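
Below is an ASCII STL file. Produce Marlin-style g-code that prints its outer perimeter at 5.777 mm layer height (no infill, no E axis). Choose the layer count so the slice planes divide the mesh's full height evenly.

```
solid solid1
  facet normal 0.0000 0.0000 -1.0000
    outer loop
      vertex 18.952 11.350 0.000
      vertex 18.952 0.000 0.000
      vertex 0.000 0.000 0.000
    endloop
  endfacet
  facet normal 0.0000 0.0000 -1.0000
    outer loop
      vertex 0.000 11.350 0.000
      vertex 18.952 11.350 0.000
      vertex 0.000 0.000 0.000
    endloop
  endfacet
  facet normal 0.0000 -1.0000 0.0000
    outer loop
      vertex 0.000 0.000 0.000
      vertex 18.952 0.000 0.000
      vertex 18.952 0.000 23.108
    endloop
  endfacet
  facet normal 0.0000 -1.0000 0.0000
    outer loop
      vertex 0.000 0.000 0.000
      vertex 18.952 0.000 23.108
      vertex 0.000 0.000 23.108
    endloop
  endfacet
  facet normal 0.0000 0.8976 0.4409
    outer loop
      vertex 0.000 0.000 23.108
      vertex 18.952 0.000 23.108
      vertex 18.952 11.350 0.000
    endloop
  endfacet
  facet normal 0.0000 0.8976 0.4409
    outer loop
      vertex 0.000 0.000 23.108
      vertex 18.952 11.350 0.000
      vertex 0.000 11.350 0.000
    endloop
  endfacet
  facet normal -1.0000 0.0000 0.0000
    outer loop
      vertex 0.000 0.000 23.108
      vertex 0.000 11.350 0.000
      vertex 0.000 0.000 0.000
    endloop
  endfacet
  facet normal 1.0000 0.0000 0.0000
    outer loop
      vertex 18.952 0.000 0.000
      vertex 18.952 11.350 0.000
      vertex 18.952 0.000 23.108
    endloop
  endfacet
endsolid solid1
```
; perimeter-only toolpath
G21 ; units = mm
G90 ; absolute positioning
G28 ; home
; layer 1
G0 Z5.777
G0 X0.000 Y0.000
G1 X18.952 Y0.000
G1 X18.952 Y8.512
G1 X0.000 Y8.512
G1 X0.000 Y0.000
; layer 2
G0 Z11.554
G0 X0.000 Y0.000
G1 X18.952 Y0.000
G1 X18.952 Y5.675
G1 X0.000 Y5.675
G1 X0.000 Y0.000
; layer 3
G0 Z17.331
G0 X0.000 Y0.000
G1 X18.952 Y0.000
G1 X18.952 Y2.837
G1 X0.000 Y2.837
G1 X0.000 Y0.000
M2 ; end

The solid is a wedge (ramp): 19 × 11.3 mm base, rising to 23.1 mm along the y=0 edge and sloping linearly to z=0 at y=11.3. Slicing at Δz = 5.777 mm — 4 equal slices spanning the solid's height, so layer i sits at z = i·h/4 — gives 3 non-empty perimeters. Each is a 4-segment closed polygon; G0 lifts to the layer z and rapids to the start vertex, then G1 traces the edges. The cross-section shrinks linearly with z (the slice at the apex is degenerate and omitted).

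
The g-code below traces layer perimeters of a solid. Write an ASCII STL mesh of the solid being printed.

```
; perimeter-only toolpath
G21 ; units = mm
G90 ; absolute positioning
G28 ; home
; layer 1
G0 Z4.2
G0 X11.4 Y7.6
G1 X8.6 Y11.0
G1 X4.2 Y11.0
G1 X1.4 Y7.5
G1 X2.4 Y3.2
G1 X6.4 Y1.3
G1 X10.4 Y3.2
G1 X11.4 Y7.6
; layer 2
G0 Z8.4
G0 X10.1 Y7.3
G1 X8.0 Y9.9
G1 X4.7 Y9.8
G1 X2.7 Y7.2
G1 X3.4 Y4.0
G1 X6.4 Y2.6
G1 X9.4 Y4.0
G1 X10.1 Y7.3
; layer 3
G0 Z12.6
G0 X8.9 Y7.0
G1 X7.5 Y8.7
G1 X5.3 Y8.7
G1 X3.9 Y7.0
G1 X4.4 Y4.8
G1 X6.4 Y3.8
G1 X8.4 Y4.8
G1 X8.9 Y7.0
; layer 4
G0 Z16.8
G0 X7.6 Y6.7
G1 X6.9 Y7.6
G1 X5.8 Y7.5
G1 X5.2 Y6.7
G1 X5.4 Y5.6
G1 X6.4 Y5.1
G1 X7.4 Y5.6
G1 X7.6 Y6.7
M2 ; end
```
solid part
  facet normal 0.0000 0.0000 -1.0000
    outer loop
      vertex 3.6 12.1 0.0
      vertex 9.1 12.2 0.0
      vertex 12.6 7.9 0.0
    endloop
  endfacet
  facet normal 0.0000 0.0000 -1.0000
    outer loop
      vertex 0.2 7.8 0.0
      vertex 3.6 12.1 0.0
      vertex 12.6 7.9 0.0
    endloop
  endfacet
  facet normal 0.0000 0.0000 -1.0000
    outer loop
      vertex 1.4 2.4 0.0
      vertex 0.2 7.8 0.0
      vertex 12.6 7.9 0.0
    endloop
  endfacet
  facet normal 0.0000 0.0000 -1.0000
    outer loop
      vertex 6.4 0.0 0.0
      vertex 1.4 2.4 0.0
      vertex 12.6 7.9 0.0
    endloop
  endfacet
  facet normal 0.0000 0.0000 -1.0000
    outer loop
      vertex 11.4 2.4 0.0
      vertex 6.4 0.0 0.0
      vertex 12.6 7.9 0.0
    endloop
  endfacet
  facet normal 0.7480 0.6088 0.2643
    outer loop
      vertex 12.6 7.9 0.0
      vertex 9.1 12.2 0.0
      vertex 6.4 6.4 21.0
    endloop
  endfacet
  facet normal -0.0175 0.9643 0.2641
    outer loop
      vertex 9.1 12.2 0.0
      vertex 3.6 12.1 0.0
      vertex 6.4 6.4 21.0
    endloop
  endfacet
  facet normal -0.7567 0.5983 0.2633
    outer loop
      vertex 3.6 12.1 0.0
      vertex 0.2 7.8 0.0
      vertex 6.4 6.4 21.0
    endloop
  endfacet
  facet normal -0.9415 -0.2092 0.2640
    outer loop
      vertex 0.2 7.8 0.0
      vertex 1.4 2.4 0.0
      vertex 6.4 6.4 21.0
    endloop
  endfacet
  facet normal -0.4173 -0.8693 0.2649
    outer loop
      vertex 1.4 2.4 0.0
      vertex 6.4 0.0 0.0
      vertex 6.4 6.4 21.0
    endloop
  endfacet
  facet normal 0.4173 -0.8693 0.2649
    outer loop
      vertex 6.4 0.0 0.0
      vertex 11.4 2.4 0.0
      vertex 6.4 6.4 21.0
    endloop
  endfacet
  facet normal 0.9425 -0.2056 0.2636
    outer loop
      vertex 11.4 2.4 0.0
      vertex 12.6 7.9 0.0
      vertex 6.4 6.4 21.0
    endloop
  endfacet
endsolid part

The G0 Z moves step by Δz≈4.2 mm. The G1 loops shrink linearly with z, so the solid tapers from its base footprint up to z≈21. Closing with a flat bottom cap and the tapered top and triangulating gives 12 facets — a regular 7-sided pyramid, base circumscribed radius ≈ 6.4 mm, apex at z ≈ 21 mm.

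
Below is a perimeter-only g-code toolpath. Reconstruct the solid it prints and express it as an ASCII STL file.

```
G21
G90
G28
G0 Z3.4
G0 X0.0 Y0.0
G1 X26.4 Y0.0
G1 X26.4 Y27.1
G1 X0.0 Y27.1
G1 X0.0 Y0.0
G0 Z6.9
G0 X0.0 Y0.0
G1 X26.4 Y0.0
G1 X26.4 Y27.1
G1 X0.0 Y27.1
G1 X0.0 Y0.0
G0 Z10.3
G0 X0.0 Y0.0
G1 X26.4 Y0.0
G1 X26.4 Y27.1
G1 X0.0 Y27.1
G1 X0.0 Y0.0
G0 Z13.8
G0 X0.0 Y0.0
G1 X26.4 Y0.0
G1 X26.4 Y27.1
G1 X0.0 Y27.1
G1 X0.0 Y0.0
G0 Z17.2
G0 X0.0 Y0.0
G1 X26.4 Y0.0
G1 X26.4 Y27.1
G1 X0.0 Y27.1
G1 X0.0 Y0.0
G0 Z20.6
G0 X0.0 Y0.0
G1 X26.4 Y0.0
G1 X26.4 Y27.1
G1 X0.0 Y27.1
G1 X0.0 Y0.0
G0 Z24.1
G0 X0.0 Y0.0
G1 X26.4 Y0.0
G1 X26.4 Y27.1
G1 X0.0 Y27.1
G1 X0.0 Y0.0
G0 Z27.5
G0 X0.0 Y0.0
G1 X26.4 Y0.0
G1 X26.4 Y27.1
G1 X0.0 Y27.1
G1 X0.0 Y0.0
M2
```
solid part
  facet normal 0.0000 0.0000 -1.0000
    outer loop
      vertex 26.4 27.1 0.0
      vertex 26.4 0.0 0.0
      vertex 0.0 0.0 0.0
    endloop
  endfacet
  facet normal 0.0000 0.0000 -1.0000
    outer loop
      vertex 0.0 27.1 0.0
      vertex 26.4 27.1 0.0
      vertex 0.0 0.0 0.0
    endloop
  endfacet
  facet normal 0.0000 0.0000 1.0000
    outer loop
      vertex 0.0 0.0 27.5
      vertex 26.4 0.0 27.5
      vertex 26.4 27.1 27.5
    endloop
  endfacet
  facet normal 0.0000 0.0000 1.0000
    outer loop
      vertex 0.0 0.0 27.5
      vertex 26.4 27.1 27.5
      vertex 0.0 27.1 27.5
    endloop
  endfacet
  facet normal 0.0000 -1.0000 0.0000
    outer loop
      vertex 0.0 0.0 0.0
      vertex 26.4 0.0 0.0
      vertex 26.4 0.0 27.5
    endloop
  endfacet
  facet normal 0.0000 -1.0000 0.0000
    outer loop
      vertex 0.0 0.0 0.0
      vertex 26.4 0.0 27.5
      vertex 0.0 0.0 27.5
    endloop
  endfacet
  facet normal 0.0000 1.0000 0.0000
    outer loop
      vertex 26.4 27.1 27.5
      vertex 26.4 27.1 0.0
      vertex 0.0 27.1 0.0
    endloop
  endfacet
  facet normal 0.0000 1.0000 0.0000
    outer loop
      vertex 0.0 27.1 27.5
      vertex 26.4 27.1 27.5
      vertex 0.0 27.1 0.0
    endloop
  endfacet
  facet normal -1.0000 0.0000 0.0000
    outer loop
      vertex 0.0 27.1 27.5
      vertex 0.0 27.1 0.0
      vertex 0.0 0.0 0.0
    endloop
  endfacet
  facet normal -1.0000 0.0000 0.0000
    outer loop
      vertex 0.0 0.0 27.5
      vertex 0.0 27.1 27.5
      vertex 0.0 0.0 0.0
    endloop
  endfacet
  facet normal 1.0000 0.0000 0.0000
    outer loop
      vertex 26.4 0.0 0.0
      vertex 26.4 27.1 0.0
      vertex 26.4 27.1 27.5
    endloop
  endfacet
  facet normal 1.0000 0.0000 0.0000
    outer loop
      vertex 26.4 0.0 0.0
      vertex 26.4 27.1 27.5
      vertex 26.4 0.0 27.5
    endloop
  endfacet
endsolid part

The G0 Z moves step by Δz≈3.4 mm. Every layer's G1 loop is the same polygon, so the solid is a straight extrusion of it from z=0 to z≈27.5. Closing with flat bottom and top caps and triangulating gives 12 facets — a rectangular box, roughly 26.4 × 27.1 mm footprint and 27.5 mm tall.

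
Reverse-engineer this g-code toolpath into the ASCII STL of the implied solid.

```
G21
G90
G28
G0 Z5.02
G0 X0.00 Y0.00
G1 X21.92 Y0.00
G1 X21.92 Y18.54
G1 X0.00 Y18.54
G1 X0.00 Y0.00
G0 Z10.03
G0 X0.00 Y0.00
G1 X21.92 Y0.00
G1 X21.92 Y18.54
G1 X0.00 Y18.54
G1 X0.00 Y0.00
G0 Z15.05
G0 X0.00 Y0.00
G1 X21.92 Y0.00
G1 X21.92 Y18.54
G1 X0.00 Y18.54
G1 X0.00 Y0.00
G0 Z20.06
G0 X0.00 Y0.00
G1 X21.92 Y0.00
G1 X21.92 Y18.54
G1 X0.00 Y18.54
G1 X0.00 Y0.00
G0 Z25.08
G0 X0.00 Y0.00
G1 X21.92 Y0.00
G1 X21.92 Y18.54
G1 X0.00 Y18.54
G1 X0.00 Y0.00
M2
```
solid part
  facet normal 0.0000 0.0000 -1.0000
    outer loop
      vertex 21.92 18.54 0.00
      vertex 21.92 0.00 0.00
      vertex 0.00 0.00 0.00
    endloop
  endfacet
  facet normal 0.0000 0.0000 -1.0000
    outer loop
      vertex 0.00 18.54 0.00
      vertex 21.92 18.54 0.00
      vertex 0.00 0.00 0.00
    endloop
  endfacet
  facet normal 0.0000 0.0000 1.0000
    outer loop
      vertex 0.00 0.00 25.08
      vertex 21.92 0.00 25.08
      vertex 21.92 18.54 25.08
    endloop
  endfacet
  facet normal 0.0000 0.0000 1.0000
    outer loop
      vertex 0.00 0.00 25.08
      vertex 21.92 18.54 25.08
      vertex 0.00 18.54 25.08
    endloop
  endfacet
  facet normal 0.0000 -1.0000 0.0000
    outer loop
      vertex 0.00 0.00 0.00
      vertex 21.92 0.00 0.00
      vertex 21.92 0.00 25.08
    endloop
  endfacet
  facet normal 0.0000 -1.0000 0.0000
    outer loop
      vertex 0.00 0.00 0.00
      vertex 21.92 0.00 25.08
      vertex 0.00 0.00 25.08
    endloop
  endfacet
  facet normal 0.0000 1.0000 0.0000
    outer loop
      vertex 21.92 18.54 25.08
      vertex 21.92 18.54 0.00
      vertex 0.00 18.54 0.00
    endloop
  endfacet
  facet normal 0.0000 1.0000 0.0000
    outer loop
      vertex 0.00 18.54 25.08
      vertex 21.92 18.54 25.08
      vertex 0.00 18.54 0.00
    endloop
  endfacet
  facet normal -1.0000 0.0000 0.0000
    outer loop
      vertex 0.00 18.54 25.08
      vertex 0.00 18.54 0.00
      vertex 0.00 0.00 0.00
    endloop
  endfacet
  facet normal -1.0000 0.0000 0.0000
    outer loop
      vertex 0.00 0.00 25.08
      vertex 0.00 18.54 25.08
      vertex 0.00 0.00 0.00
    endloop
  endfacet
  facet normal 1.0000 0.0000 0.0000
    outer loop
      vertex 21.92 0.00 0.00
      vertex 21.92 18.54 0.00
      vertex 21.92 18.54 25.08
    endloop
  endfacet
  facet normal 1.0000 0.0000 0.0000
    outer loop
      vertex 21.92 0.00 0.00
      vertex 21.92 18.54 25.08
      vertex 21.92 0.00 25.08
    endloop
  endfacet
endsolid part

The G0 Z moves step by Δz≈5.02 mm. Every layer's G1 loop is the same polygon, so the solid is a straight extrusion of it from z=0 to z≈25.1. Closing with flat bottom and top caps and triangulating gives 12 facets — a rectangular box, roughly 21.9 × 18.5 mm footprint and 25.1 mm tall.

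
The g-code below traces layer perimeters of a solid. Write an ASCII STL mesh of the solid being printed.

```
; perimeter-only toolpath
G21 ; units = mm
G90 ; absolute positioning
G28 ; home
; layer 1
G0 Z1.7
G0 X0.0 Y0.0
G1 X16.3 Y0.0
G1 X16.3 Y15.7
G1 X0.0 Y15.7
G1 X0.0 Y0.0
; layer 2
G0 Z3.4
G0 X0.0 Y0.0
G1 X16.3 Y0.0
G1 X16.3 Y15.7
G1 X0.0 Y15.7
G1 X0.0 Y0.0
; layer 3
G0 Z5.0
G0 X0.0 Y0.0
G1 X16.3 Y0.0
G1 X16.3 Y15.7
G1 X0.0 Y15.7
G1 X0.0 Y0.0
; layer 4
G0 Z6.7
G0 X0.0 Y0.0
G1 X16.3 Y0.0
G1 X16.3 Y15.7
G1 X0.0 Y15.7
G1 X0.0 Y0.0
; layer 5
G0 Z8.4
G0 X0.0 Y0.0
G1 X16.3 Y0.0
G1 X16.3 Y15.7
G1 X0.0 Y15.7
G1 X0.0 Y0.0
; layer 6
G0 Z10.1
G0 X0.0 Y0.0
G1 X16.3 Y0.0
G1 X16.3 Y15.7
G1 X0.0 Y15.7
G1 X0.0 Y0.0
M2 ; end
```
solid part
  facet normal 0.0000 0.0000 -1.0000
    outer loop
      vertex 16.3 15.7 0.0
      vertex 16.3 0.0 0.0
      vertex 0.0 0.0 0.0
    endloop
  endfacet
  facet normal 0.0000 0.0000 -1.0000
    outer loop
      vertex 0.0 15.7 0.0
      vertex 16.3 15.7 0.0
      vertex 0.0 0.0 0.0
    endloop
  endfacet
  facet normal 0.0000 0.0000 1.0000
    outer loop
      vertex 0.0 0.0 10.1
      vertex 16.3 0.0 10.1
      vertex 16.3 15.7 10.1
    endloop
  endfacet
  facet normal 0.0000 0.0000 1.0000
    outer loop
      vertex 0.0 0.0 10.1
      vertex 16.3 15.7 10.1
      vertex 0.0 15.7 10.1
    endloop
  endfacet
  facet normal 0.0000 -1.0000 0.0000
    outer loop
      vertex 0.0 0.0 0.0
      vertex 16.3 0.0 0.0
      vertex 16.3 0.0 10.1
    endloop
  endfacet
  facet normal 0.0000 -1.0000 0.0000
    outer loop
      vertex 0.0 0.0 0.0
      vertex 16.3 0.0 10.1
      vertex 0.0 0.0 10.1
    endloop
  endfacet
  facet normal 0.0000 1.0000 0.0000
    outer loop
      vertex 16.3 15.7 10.1
      vertex 16.3 15.7 0.0
      vertex 0.0 15.7 0.0
    endloop
  endfacet
  facet normal 0.0000 1.0000 0.0000
    outer loop
      vertex 0.0 15.7 10.1
      vertex 16.3 15.7 10.1
      vertex 0.0 15.7 0.0
    endloop
  endfacet
  facet normal -1.0000 0.0000 0.0000
    outer loop
      vertex 0.0 15.7 10.1
      vertex 0.0 15.7 0.0
      vertex 0.0 0.0 0.0
    endloop
  endfacet
  facet normal -1.0000 0.0000 0.0000
    outer loop
      vertex 0.0 0.0 10.1
      vertex 0.0 15.7 10.1
      vertex 0.0 0.0 0.0
    endloop
  endfacet
  facet normal 1.0000 0.0000 0.0000
    outer loop
      vertex 16.3 0.0 0.0
      vertex 16.3 15.7 0.0
      vertex 16.3 15.7 10.1
    endloop
  endfacet
  facet normal 1.0000 0.0000 0.0000
    outer loop
      vertex 16.3 0.0 0.0
      vertex 16.3 15.7 10.1
      vertex 16.3 0.0 10.1
    endloop
  endfacet
endsolid part

The G0 Z moves step by Δz≈1.7 mm. Every layer's G1 loop is the same polygon, so the solid is a straight extrusion of it from z=0 to z≈10.1. Closing with flat bottom and top caps and triangulating gives 12 facets — a rectangular box, roughly 16.3 × 15.7 mm footprint and 10.1 mm tall.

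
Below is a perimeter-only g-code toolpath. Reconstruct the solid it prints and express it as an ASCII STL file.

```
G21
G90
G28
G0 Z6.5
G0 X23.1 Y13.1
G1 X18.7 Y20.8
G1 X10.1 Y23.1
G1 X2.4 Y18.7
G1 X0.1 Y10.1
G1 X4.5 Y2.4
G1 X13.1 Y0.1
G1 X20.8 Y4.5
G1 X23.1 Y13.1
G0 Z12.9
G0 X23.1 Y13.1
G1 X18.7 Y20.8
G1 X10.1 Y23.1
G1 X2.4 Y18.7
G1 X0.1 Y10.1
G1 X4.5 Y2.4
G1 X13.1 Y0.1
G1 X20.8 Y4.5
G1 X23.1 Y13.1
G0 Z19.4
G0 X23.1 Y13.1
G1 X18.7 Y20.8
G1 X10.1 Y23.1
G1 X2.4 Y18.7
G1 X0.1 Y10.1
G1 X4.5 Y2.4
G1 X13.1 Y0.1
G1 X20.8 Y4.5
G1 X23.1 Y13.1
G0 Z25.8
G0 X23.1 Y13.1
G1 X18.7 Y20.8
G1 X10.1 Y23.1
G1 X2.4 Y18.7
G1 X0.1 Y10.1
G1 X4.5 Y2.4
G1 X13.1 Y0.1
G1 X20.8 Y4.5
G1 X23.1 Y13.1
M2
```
solid part
  facet normal 0.0000 0.0000 -1.0000
    outer loop
      vertex 10.1 23.1 0.0
      vertex 18.7 20.8 0.0
      vertex 23.1 13.1 0.0
    endloop
  endfacet
  facet normal 0.0000 0.0000 -1.0000
    outer loop
      vertex 2.4 18.7 0.0
      vertex 10.1 23.1 0.0
      vertex 23.1 13.1 0.0
    endloop
  endfacet
  facet normal 0.0000 0.0000 -1.0000
    outer loop
      vertex 0.1 10.1 0.0
      vertex 2.4 18.7 0.0
      vertex 23.1 13.1 0.0
    endloop
  endfacet
  facet normal 0.0000 0.0000 -1.0000
    outer loop
      vertex 4.5 2.4 0.0
      vertex 0.1 10.1 0.0
      vertex 23.1 13.1 0.0
    endloop
  endfacet
  facet normal 0.0000 0.0000 -1.0000
    outer loop
      vertex 13.1 0.1 0.0
      vertex 4.5 2.4 0.0
      vertex 23.1 13.1 0.0
    endloop
  endfacet
  facet normal 0.0000 0.0000 -1.0000
    outer loop
      vertex 20.8 4.5 0.0
      vertex 13.1 0.1 0.0
      vertex 23.1 13.1 0.0
    endloop
  endfacet
  facet normal 0.0000 0.0000 1.0000
    outer loop
      vertex 23.1 13.1 25.8
      vertex 18.7 20.8 25.8
      vertex 10.1 23.1 25.8
    endloop
  endfacet
  facet normal 0.0000 0.0000 1.0000
    outer loop
      vertex 23.1 13.1 25.8
      vertex 10.1 23.1 25.8
      vertex 2.4 18.7 25.8
    endloop
  endfacet
  facet normal 0.0000 0.0000 1.0000
    outer loop
      vertex 23.1 13.1 25.8
      vertex 2.4 18.7 25.8
      vertex 0.1 10.1 25.8
    endloop
  endfacet
  facet normal 0.0000 0.0000 1.0000
    outer loop
      vertex 23.1 13.1 25.8
      vertex 0.1 10.1 25.8
      vertex 4.5 2.4 25.8
    endloop
  endfacet
  facet normal 0.0000 0.0000 1.0000
    outer loop
      vertex 23.1 13.1 25.8
      vertex 4.5 2.4 25.8
      vertex 13.1 0.1 25.8
    endloop
  endfacet
  facet normal 0.0000 0.0000 1.0000
    outer loop
      vertex 23.1 13.1 25.8
      vertex 13.1 0.1 25.8
      vertex 20.8 4.5 25.8
    endloop
  endfacet
  facet normal 0.8682 0.4961 0.0000
    outer loop
      vertex 23.1 13.1 0.0
      vertex 18.7 20.8 0.0
      vertex 18.7 20.8 25.8
    endloop
  endfacet
  facet normal 0.8682 0.4961 0.0000
    outer loop
      vertex 23.1 13.1 0.0
      vertex 18.7 20.8 25.8
      vertex 23.1 13.1 25.8
    endloop
  endfacet
  facet normal 0.2584 0.9660 0.0000
    outer loop
      vertex 18.7 20.8 0.0
      vertex 10.1 23.1 0.0
      vertex 10.1 23.1 25.8
    endloop
  endfacet
  facet normal 0.2584 0.9660 0.0000
    outer loop
      vertex 18.7 20.8 0.0
      vertex 10.1 23.1 25.8
      vertex 18.7 20.8 25.8
    endloop
  endfacet
  facet normal -0.4961 0.8682 0.0000
    outer loop
      vertex 10.1 23.1 0.0
      vertex 2.4 18.7 0.0
      vertex 2.4 18.7 25.8
    endloop
  endfacet
  facet normal -0.4961 0.8682 0.0000
    outer loop
      vertex 10.1 23.1 0.0
      vertex 2.4 18.7 25.8
      vertex 10.1 23.1 25.8
    endloop
  endfacet
  facet normal -0.9660 0.2584 0.0000
    outer loop
      vertex 2.4 18.7 0.0
      vertex 0.1 10.1 0.0
      vertex 0.1 10.1 25.8
    endloop
  endfacet
  facet normal -0.9660 0.2584 0.0000
    outer loop
      vertex 2.4 18.7 0.0
      vertex 0.1 10.1 25.8
      vertex 2.4 18.7 25.8
    endloop
  endfacet
  facet normal -0.8682 -0.4961 0.0000
    outer loop
      vertex 0.1 10.1 0.0
      vertex 4.5 2.4 0.0
      vertex 4.5 2.4 25.8
    endloop
  endfacet
  facet normal -0.8682 -0.4961 0.0000
    outer loop
      vertex 0.1 10.1 0.0
      vertex 4.5 2.4 25.8
      vertex 0.1 10.1 25.8
    endloop
  endfacet
  facet normal -0.2584 -0.9660 0.0000
    outer loop
      vertex 4.5 2.4 0.0
      vertex 13.1 0.1 0.0
      vertex 13.1 0.1 25.8
    endloop
  endfacet
  facet normal -0.2584 -0.9660 0.0000
    outer loop
      vertex 4.5 2.4 0.0
      vertex 13.1 0.1 25.8
      vertex 4.5 2.4 25.8
    endloop
  endfacet
  facet normal 0.4961 -0.8682 0.0000
    outer loop
      vertex 13.1 0.1 0.0
      vertex 20.8 4.5 0.0
      vertex 20.8 4.5 25.8
    endloop
  endfacet
  facet normal 0.4961 -0.8682 0.0000
    outer loop
      vertex 13.1 0.1 0.0
      vertex 20.8 4.5 25.8
      vertex 13.1 0.1 25.8
    endloop
  endfacet
  facet normal 0.9660 -0.2584 0.0000
    outer loop
      vertex 20.8 4.5 0.0
      vertex 23.1 13.1 0.0
      vertex 23.1 13.1 25.8
    endloop
  endfacet
  facet normal 0.9660 -0.2584 0.0000
    outer loop
      vertex 20.8 4.5 0.0
      vertex 23.1 13.1 25.8
      vertex 20.8 4.5 25.8
    endloop
  endfacet
endsolid part

The G0 Z moves step by Δz≈6.5 mm. Every layer's G1 loop is the same polygon, so the solid is a straight extrusion of it from z=0 to z≈25.8. Closing with flat bottom and top caps and triangulating gives 28 facets — a regular 8-sided prism (a cylinder approximated with 8 flat sides), circumscribed radius ≈ 11.6 mm, height ≈ 25.8 mm.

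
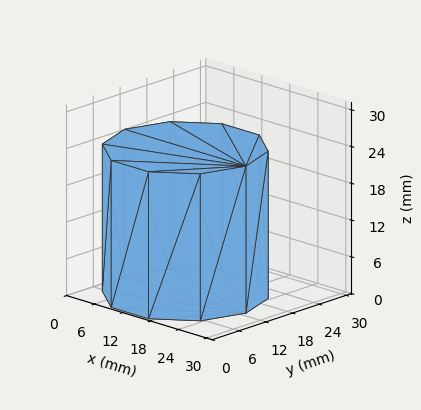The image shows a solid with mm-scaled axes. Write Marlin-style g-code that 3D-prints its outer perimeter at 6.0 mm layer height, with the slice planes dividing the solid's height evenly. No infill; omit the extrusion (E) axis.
Reading the render: the shape is a regular 10-sided prism (a cylinder approximated with 10 flat sides), circumscribed radius ≈ 13 mm, height ≈ 24 mm (dimensions read to the nearest mm from the axis ticks). For the g-code, the solid's height is divided into equal slices at the stated Δz and each level perimeter traced with G1 moves after a G0 lift.

; perimeter-only toolpath
G21 ; units = mm
G90 ; absolute positioning
G28 ; home
; layer 1
G0 Z6.0
G0 X26.0 Y13.0
G1 X23.5 Y20.6
G1 X17.0 Y25.4
G1 X9.0 Y25.4
G1 X2.5 Y20.6
G1 X0.0 Y13.0
G1 X2.5 Y5.4
G1 X9.0 Y0.6
G1 X17.0 Y0.6
G1 X23.5 Y5.4
G1 X26.0 Y13.0
; layer 2
G0 Z12.0
G0 X26.0 Y13.0
G1 X23.5 Y20.6
G1 X17.0 Y25.4
G1 X9.0 Y25.4
G1 X2.5 Y20.6
G1 X0.0 Y13.0
G1 X2.5 Y5.4
G1 X9.0 Y0.6
G1 X17.0 Y0.6
G1 X23.5 Y5.4
G1 X26.0 Y13.0
; layer 3
G0 Z18.0
G0 X26.0 Y13.0
G1 X23.5 Y20.6
G1 X17.0 Y25.4
G1 X9.0 Y25.4
G1 X2.5 Y20.6
G1 X0.0 Y13.0
G1 X2.5 Y5.4
G1 X9.0 Y0.6
G1 X17.0 Y0.6
G1 X23.5 Y5.4
G1 X26.0 Y13.0
; layer 4
G0 Z24.0
G0 X26.0 Y13.0
G1 X23.5 Y20.6
G1 X17.0 Y25.4
G1 X9.0 Y25.4
G1 X2.5 Y20.6
G1 X0.0 Y13.0
G1 X2.5 Y5.4
G1 X9.0 Y0.6
G1 X17.0 Y0.6
G1 X23.5 Y5.4
G1 X26.0 Y13.0
M2 ; end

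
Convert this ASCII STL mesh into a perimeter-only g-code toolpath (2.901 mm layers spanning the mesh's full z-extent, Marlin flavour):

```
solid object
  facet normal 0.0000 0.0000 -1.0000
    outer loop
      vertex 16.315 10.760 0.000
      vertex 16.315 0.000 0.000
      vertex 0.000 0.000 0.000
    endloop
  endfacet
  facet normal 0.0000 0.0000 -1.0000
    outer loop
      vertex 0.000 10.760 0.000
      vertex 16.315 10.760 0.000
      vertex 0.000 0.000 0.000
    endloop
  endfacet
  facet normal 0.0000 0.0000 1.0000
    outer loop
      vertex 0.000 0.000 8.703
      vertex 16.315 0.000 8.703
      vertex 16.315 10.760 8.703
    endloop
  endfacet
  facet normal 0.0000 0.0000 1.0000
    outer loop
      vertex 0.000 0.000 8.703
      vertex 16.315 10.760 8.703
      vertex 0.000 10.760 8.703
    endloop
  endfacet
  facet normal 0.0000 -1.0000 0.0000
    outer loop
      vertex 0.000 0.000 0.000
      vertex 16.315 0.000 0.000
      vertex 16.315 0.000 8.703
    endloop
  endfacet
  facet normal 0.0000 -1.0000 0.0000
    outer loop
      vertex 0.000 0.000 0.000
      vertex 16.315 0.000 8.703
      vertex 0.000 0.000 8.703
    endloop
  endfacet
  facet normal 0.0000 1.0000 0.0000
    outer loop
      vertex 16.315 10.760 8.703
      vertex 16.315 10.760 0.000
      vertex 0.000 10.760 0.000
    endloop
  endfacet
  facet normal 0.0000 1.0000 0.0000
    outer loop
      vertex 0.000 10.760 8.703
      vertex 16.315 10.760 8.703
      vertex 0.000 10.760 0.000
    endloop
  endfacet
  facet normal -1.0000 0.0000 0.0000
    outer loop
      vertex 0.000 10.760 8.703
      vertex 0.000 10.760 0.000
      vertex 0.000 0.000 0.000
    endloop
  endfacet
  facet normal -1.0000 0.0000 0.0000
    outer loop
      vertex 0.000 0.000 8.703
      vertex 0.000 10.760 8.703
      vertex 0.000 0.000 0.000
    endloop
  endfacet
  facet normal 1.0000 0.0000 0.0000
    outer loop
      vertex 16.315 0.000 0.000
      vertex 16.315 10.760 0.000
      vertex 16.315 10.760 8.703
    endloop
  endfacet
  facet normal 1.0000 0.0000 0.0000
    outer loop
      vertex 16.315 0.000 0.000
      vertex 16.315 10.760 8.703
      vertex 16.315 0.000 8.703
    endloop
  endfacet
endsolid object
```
; perimeter-only toolpath
G21 ; units = mm
G90 ; absolute positioning
G28 ; home
; layer 1
G0 Z2.901
G0 X0.000 Y0.000
G1 X16.315 Y0.000
G1 X16.315 Y10.760
G1 X0.000 Y10.760
G1 X0.000 Y0.000
; layer 2
G0 Z5.802
G0 X0.000 Y0.000
G1 X16.315 Y0.000
G1 X16.315 Y10.760
G1 X0.000 Y10.760
G1 X0.000 Y0.000
; layer 3
G0 Z8.703
G0 X0.000 Y0.000
G1 X16.315 Y0.000
G1 X16.315 Y10.760
G1 X0.000 Y10.760
G1 X0.000 Y0.000
M2 ; end

The solid is a rectangular box, roughly 16.3 × 10.8 mm footprint and 8.7 mm tall. Slicing at Δz = 2.901 mm — 3 equal slices spanning the solid's height, so layer i sits at z = i·h/3 — gives 3 non-empty perimeters. Each is a 4-segment closed polygon; G0 lifts to the layer z and rapids to the start vertex, then G1 traces the edges.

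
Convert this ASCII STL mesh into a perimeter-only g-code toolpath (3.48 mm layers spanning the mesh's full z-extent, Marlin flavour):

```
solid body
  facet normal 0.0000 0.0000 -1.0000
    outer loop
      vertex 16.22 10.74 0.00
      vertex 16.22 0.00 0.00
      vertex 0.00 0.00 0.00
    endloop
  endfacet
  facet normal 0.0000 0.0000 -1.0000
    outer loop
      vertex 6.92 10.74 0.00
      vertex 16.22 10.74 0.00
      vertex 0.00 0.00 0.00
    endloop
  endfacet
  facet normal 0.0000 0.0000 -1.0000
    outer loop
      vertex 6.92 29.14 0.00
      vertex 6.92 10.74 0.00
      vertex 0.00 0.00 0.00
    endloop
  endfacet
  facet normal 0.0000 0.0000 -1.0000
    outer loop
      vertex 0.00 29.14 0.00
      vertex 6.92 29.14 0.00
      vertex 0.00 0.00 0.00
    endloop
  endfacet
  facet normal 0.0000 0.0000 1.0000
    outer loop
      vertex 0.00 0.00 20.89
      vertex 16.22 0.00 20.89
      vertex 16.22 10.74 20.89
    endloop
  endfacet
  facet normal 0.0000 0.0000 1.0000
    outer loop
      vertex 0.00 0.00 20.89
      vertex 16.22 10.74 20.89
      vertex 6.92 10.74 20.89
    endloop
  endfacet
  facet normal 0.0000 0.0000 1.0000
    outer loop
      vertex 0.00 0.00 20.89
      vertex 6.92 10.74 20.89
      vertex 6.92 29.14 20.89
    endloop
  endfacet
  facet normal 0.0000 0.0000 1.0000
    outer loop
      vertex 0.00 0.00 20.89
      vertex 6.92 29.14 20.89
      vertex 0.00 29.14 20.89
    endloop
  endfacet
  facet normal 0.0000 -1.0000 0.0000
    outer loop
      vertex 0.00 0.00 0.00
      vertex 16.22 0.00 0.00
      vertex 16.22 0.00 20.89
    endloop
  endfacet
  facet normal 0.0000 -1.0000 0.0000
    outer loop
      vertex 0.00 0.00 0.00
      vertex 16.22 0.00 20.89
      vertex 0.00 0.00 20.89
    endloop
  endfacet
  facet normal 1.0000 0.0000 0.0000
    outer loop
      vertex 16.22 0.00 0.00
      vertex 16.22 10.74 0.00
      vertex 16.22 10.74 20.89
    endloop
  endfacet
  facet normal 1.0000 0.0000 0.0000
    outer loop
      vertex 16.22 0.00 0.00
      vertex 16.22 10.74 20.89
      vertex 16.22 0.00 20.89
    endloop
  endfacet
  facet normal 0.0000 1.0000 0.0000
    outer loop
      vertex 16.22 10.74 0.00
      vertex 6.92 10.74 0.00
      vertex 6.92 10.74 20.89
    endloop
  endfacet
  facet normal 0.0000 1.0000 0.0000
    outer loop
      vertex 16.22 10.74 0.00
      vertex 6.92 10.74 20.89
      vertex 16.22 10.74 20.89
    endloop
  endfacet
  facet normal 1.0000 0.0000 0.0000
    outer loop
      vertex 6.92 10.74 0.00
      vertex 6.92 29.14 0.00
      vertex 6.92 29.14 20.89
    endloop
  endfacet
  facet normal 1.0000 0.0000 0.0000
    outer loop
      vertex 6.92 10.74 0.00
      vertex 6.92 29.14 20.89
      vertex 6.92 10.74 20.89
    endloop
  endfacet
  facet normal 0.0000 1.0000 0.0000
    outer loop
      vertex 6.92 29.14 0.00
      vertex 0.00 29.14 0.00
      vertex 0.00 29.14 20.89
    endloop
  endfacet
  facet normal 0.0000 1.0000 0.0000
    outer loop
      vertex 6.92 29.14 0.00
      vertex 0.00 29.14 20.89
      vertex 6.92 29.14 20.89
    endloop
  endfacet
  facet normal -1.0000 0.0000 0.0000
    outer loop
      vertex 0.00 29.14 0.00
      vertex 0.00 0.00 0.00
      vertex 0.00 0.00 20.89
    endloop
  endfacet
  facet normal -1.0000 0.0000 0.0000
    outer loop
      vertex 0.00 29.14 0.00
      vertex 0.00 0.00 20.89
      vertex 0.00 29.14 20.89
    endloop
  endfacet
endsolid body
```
; perimeter-only toolpath
G21 ; units = mm
G90 ; absolute positioning
G28 ; home
; layer 1
G0 Z3.48
G0 X0.00 Y0.00
G1 X16.22 Y0.00
G1 X16.22 Y10.74
G1 X6.92 Y10.74
G1 X6.92 Y29.14
G1 X0.00 Y29.14
G1 X0.00 Y0.00
; layer 2
G0 Z6.96
G0 X0.00 Y0.00
G1 X16.22 Y0.00
G1 X16.22 Y10.74
G1 X6.92 Y10.74
G1 X6.92 Y29.14
G1 X0.00 Y29.14
G1 X0.00 Y0.00
; layer 3
G0 Z10.45
G0 X0.00 Y0.00
G1 X16.22 Y0.00
G1 X16.22 Y10.74
G1 X6.92 Y10.74
G1 X6.92 Y29.14
G1 X0.00 Y29.14
G1 X0.00 Y0.00
; layer 4
G0 Z13.93
G0 X0.00 Y0.00
G1 X16.22 Y0.00
G1 X16.22 Y10.74
G1 X6.92 Y10.74
G1 X6.92 Y29.14
G1 X0.00 Y29.14
G1 X0.00 Y0.00
; layer 5
G0 Z17.41
G0 X0.00 Y0.00
G1 X16.22 Y0.00
G1 X16.22 Y10.74
G1 X6.92 Y10.74
G1 X6.92 Y29.14
G1 X0.00 Y29.14
G1 X0.00 Y0.00
; layer 6
G0 Z20.89
G0 X0.00 Y0.00
G1 X16.22 Y0.00
G1 X16.22 Y10.74
G1 X6.92 Y10.74
G1 X6.92 Y29.14
G1 X0.00 Y29.14
G1 X0.00 Y0.00
M2 ; end

The solid is an L-shaped prism: outer 16.2 × 29.1 mm, arm thicknesses ≈ 10.7 mm (horizontal) and 6.92 mm (vertical), extruded 20.9 mm in z. Slicing at Δz = 3.48 mm — 6 equal slices spanning the solid's height, so layer i sits at z = i·h/6 — gives 6 non-empty perimeters. Each is a 6-segment closed polygon; G0 lifts to the layer z and rapids to the start vertex, then G1 traces the edges.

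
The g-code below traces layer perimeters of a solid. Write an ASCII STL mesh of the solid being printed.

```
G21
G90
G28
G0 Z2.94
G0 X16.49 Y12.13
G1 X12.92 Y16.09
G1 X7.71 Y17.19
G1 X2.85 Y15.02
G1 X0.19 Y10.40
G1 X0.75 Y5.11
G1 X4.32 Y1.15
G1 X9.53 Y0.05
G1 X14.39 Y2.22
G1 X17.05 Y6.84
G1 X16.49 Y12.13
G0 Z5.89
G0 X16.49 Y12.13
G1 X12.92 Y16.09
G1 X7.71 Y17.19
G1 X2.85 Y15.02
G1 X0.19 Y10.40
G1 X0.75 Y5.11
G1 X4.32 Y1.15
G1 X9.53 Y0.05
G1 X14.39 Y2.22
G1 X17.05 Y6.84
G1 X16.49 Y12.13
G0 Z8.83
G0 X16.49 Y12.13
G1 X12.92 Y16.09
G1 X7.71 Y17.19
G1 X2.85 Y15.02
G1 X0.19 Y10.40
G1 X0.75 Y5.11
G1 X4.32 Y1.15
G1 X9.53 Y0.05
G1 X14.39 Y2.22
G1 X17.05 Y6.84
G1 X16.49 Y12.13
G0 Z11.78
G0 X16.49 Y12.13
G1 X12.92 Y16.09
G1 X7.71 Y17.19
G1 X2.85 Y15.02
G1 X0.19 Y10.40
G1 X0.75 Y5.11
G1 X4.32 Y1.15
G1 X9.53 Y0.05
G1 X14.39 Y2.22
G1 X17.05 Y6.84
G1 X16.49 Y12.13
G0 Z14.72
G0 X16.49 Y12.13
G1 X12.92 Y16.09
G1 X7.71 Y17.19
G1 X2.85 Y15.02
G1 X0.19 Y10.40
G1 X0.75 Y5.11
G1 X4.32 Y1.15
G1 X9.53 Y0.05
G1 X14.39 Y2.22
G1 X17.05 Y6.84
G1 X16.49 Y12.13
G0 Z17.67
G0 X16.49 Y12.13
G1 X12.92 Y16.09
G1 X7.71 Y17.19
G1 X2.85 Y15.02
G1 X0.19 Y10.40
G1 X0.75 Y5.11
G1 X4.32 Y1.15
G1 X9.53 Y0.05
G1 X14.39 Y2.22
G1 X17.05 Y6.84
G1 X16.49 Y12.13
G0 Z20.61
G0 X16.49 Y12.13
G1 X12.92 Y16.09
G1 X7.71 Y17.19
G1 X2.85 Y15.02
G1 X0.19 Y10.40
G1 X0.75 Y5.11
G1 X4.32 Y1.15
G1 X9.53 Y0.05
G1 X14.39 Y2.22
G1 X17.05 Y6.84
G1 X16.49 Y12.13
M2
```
solid part
  facet normal 0.0000 0.0000 -1.0000
    outer loop
      vertex 7.71 17.19 0.00
      vertex 12.92 16.09 0.00
      vertex 16.49 12.13 0.00
    endloop
  endfacet
  facet normal 0.0000 0.0000 -1.0000
    outer loop
      vertex 2.85 15.02 0.00
      vertex 7.71 17.19 0.00
      vertex 16.49 12.13 0.00
    endloop
  endfacet
  facet normal 0.0000 0.0000 -1.0000
    outer loop
      vertex 0.19 10.40 0.00
      vertex 2.85 15.02 0.00
      vertex 16.49 12.13 0.00
    endloop
  endfacet
  facet normal 0.0000 0.0000 -1.0000
    outer loop
      vertex 0.75 5.11 0.00
      vertex 0.19 10.40 0.00
      vertex 16.49 12.13 0.00
    endloop
  endfacet
  facet normal 0.0000 0.0000 -1.0000
    outer loop
      vertex 4.32 1.15 0.00
      vertex 0.75 5.11 0.00
      vertex 16.49 12.13 0.00
    endloop
  endfacet
  facet normal 0.0000 0.0000 -1.0000
    outer loop
      vertex 9.53 0.05 0.00
      vertex 4.32 1.15 0.00
      vertex 16.49 12.13 0.00
    endloop
  endfacet
  facet normal 0.0000 0.0000 -1.0000
    outer loop
      vertex 14.39 2.22 0.00
      vertex 9.53 0.05 0.00
      vertex 16.49 12.13 0.00
    endloop
  endfacet
  facet normal 0.0000 0.0000 -1.0000
    outer loop
      vertex 17.05 6.84 0.00
      vertex 14.39 2.22 0.00
      vertex 16.49 12.13 0.00
    endloop
  endfacet
  facet normal 0.0000 0.0000 1.0000
    outer loop
      vertex 16.49 12.13 20.61
      vertex 12.92 16.09 20.61
      vertex 7.71 17.19 20.61
    endloop
  endfacet
  facet normal 0.0000 0.0000 1.0000
    outer loop
      vertex 16.49 12.13 20.61
      vertex 7.71 17.19 20.61
      vertex 2.85 15.02 20.61
    endloop
  endfacet
  facet normal 0.0000 0.0000 1.0000
    outer loop
      vertex 16.49 12.13 20.61
      vertex 2.85 15.02 20.61
      vertex 0.19 10.40 20.61
    endloop
  endfacet
  facet normal 0.0000 0.0000 1.0000
    outer loop
      vertex 16.49 12.13 20.61
      vertex 0.19 10.40 20.61
      vertex 0.75 5.11 20.61
    endloop
  endfacet
  facet normal 0.0000 0.0000 1.0000
    outer loop
      vertex 16.49 12.13 20.61
      vertex 0.75 5.11 20.61
      vertex 4.32 1.15 20.61
    endloop
  endfacet
  facet normal 0.0000 0.0000 1.0000
    outer loop
      vertex 16.49 12.13 20.61
      vertex 4.32 1.15 20.61
      vertex 9.53 0.05 20.61
    endloop
  endfacet
  facet normal 0.0000 0.0000 1.0000
    outer loop
      vertex 16.49 12.13 20.61
      vertex 9.53 0.05 20.61
      vertex 14.39 2.22 20.61
    endloop
  endfacet
  facet normal 0.0000 0.0000 1.0000
    outer loop
      vertex 16.49 12.13 20.61
      vertex 14.39 2.22 20.61
      vertex 17.05 6.84 20.61
    endloop
  endfacet
  facet normal 0.7427 0.6696 0.0000
    outer loop
      vertex 16.49 12.13 0.00
      vertex 12.92 16.09 0.00
      vertex 12.92 16.09 20.61
    endloop
  endfacet
  facet normal 0.7427 0.6696 0.0000
    outer loop
      vertex 16.49 12.13 0.00
      vertex 12.92 16.09 20.61
      vertex 16.49 12.13 20.61
    endloop
  endfacet
  facet normal 0.2066 0.9784 0.0000
    outer loop
      vertex 12.92 16.09 0.00
      vertex 7.71 17.19 0.00
      vertex 7.71 17.19 20.61
    endloop
  endfacet
  facet normal 0.2066 0.9784 0.0000
    outer loop
      vertex 12.92 16.09 0.00
      vertex 7.71 17.19 20.61
      vertex 12.92 16.09 20.61
    endloop
  endfacet
  facet normal -0.4077 0.9131 0.0000
    outer loop
      vertex 7.71 17.19 0.00
      vertex 2.85 15.02 0.00
      vertex 2.85 15.02 20.61
    endloop
  endfacet
  facet normal -0.4077 0.9131 0.0000
    outer loop
      vertex 7.71 17.19 0.00
      vertex 2.85 15.02 20.61
      vertex 7.71 17.19 20.61
    endloop
  endfacet
  facet normal -0.8666 0.4990 0.0000
    outer loop
      vertex 2.85 15.02 0.00
      vertex 0.19 10.40 0.00
      vertex 0.19 10.40 20.61
    endloop
  endfacet
  facet normal -0.8666 0.4990 0.0000
    outer loop
      vertex 2.85 15.02 0.00
      vertex 0.19 10.40 20.61
      vertex 2.85 15.02 20.61
    endloop
  endfacet
  facet normal -0.9944 -0.1053 0.0000
    outer loop
      vertex 0.19 10.40 0.00
      vertex 0.75 5.11 0.00
      vertex 0.75 5.11 20.61
    endloop
  endfacet
  facet normal -0.9944 -0.1053 0.0000
    outer loop
      vertex 0.19 10.40 0.00
      vertex 0.75 5.11 20.61
      vertex 0.19 10.40 20.61
    endloop
  endfacet
  facet normal -0.7427 -0.6696 0.0000
    outer loop
      vertex 0.75 5.11 0.00
      vertex 4.32 1.15 0.00
      vertex 4.32 1.15 20.61
    endloop
  endfacet
  facet normal -0.7427 -0.6696 0.0000
    outer loop
      vertex 0.75 5.11 0.00
      vertex 4.32 1.15 20.61
      vertex 0.75 5.11 20.61
    endloop
  endfacet
  facet normal -0.2066 -0.9784 0.0000
    outer loop
      vertex 4.32 1.15 0.00
      vertex 9.53 0.05 0.00
      vertex 9.53 0.05 20.61
    endloop
  endfacet
  facet normal -0.2066 -0.9784 0.0000
    outer loop
      vertex 4.32 1.15 0.00
      vertex 9.53 0.05 20.61
      vertex 4.32 1.15 20.61
    endloop
  endfacet
  facet normal 0.4077 -0.9131 0.0000
    outer loop
      vertex 9.53 0.05 0.00
      vertex 14.39 2.22 0.00
      vertex 14.39 2.22 20.61
    endloop
  endfacet
  facet normal 0.4077 -0.9131 0.0000
    outer loop
      vertex 9.53 0.05 0.00
      vertex 14.39 2.22 20.61
      vertex 9.53 0.05 20.61
    endloop
  endfacet
  facet normal 0.8666 -0.4990 0.0000
    outer loop
      vertex 14.39 2.22 0.00
      vertex 17.05 6.84 0.00
      vertex 17.05 6.84 20.61
    endloop
  endfacet
  facet normal 0.8666 -0.4990 0.0000
    outer loop
      vertex 14.39 2.22 0.00
      vertex 17.05 6.84 20.61
      vertex 14.39 2.22 20.61
    endloop
  endfacet
  facet normal 0.9944 0.1053 0.0000
    outer loop
      vertex 17.05 6.84 0.00
      vertex 16.49 12.13 0.00
      vertex 16.49 12.13 20.61
    endloop
  endfacet
  facet normal 0.9944 0.1053 0.0000
    outer loop
      vertex 17.05 6.84 0.00
      vertex 16.49 12.13 20.61
      vertex 17.05 6.84 20.61
    endloop
  endfacet
endsolid part

The G0 Z moves step by Δz≈2.94 mm. Every layer's G1 loop is the same polygon, so the solid is a straight extrusion of it from z=0 to z≈20.6. Closing with flat bottom and top caps and triangulating gives 36 facets — a regular 10-sided prism (a cylinder approximated with 10 flat sides), circumscribed radius ≈ 8.62 mm, height ≈ 20.6 mm.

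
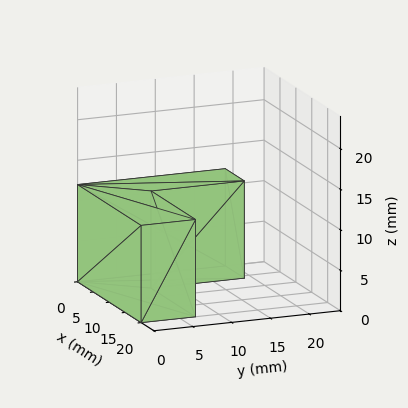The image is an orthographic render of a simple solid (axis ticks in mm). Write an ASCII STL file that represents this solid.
Reading the render: the shape is an L-shaped prism: outer 20 × 19 mm, arm thicknesses ≈ 7 mm (horizontal) and 6 mm (vertical), extruded 12 mm in z (dimensions read to the nearest mm from the axis ticks). For the STL, each face is triangulated and given an outward normal.

solid part
  facet normal 0.0000 0.0000 -1.0000
    outer loop
      vertex 20.000 7.000 0.000
      vertex 20.000 0.000 0.000
      vertex 0.000 0.000 0.000
    endloop
  endfacet
  facet normal 0.0000 0.0000 -1.0000
    outer loop
      vertex 6.000 7.000 0.000
      vertex 20.000 7.000 0.000
      vertex 0.000 0.000 0.000
    endloop
  endfacet
  facet normal 0.0000 0.0000 -1.0000
    outer loop
      vertex 6.000 19.000 0.000
      vertex 6.000 7.000 0.000
      vertex 0.000 0.000 0.000
    endloop
  endfacet
  facet normal 0.0000 0.0000 -1.0000
    outer loop
      vertex 0.000 19.000 0.000
      vertex 6.000 19.000 0.000
      vertex 0.000 0.000 0.000
    endloop
  endfacet
  facet normal 0.0000 0.0000 1.0000
    outer loop
      vertex 0.000 0.000 12.000
      vertex 20.000 0.000 12.000
      vertex 20.000 7.000 12.000
    endloop
  endfacet
  facet normal 0.0000 0.0000 1.0000
    outer loop
      vertex 0.000 0.000 12.000
      vertex 20.000 7.000 12.000
      vertex 6.000 7.000 12.000
    endloop
  endfacet
  facet normal 0.0000 0.0000 1.0000
    outer loop
      vertex 0.000 0.000 12.000
      vertex 6.000 7.000 12.000
      vertex 6.000 19.000 12.000
    endloop
  endfacet
  facet normal 0.0000 0.0000 1.0000
    outer loop
      vertex 0.000 0.000 12.000
      vertex 6.000 19.000 12.000
      vertex 0.000 19.000 12.000
    endloop
  endfacet
  facet normal 0.0000 -1.0000 0.0000
    outer loop
      vertex 0.000 0.000 0.000
      vertex 20.000 0.000 0.000
      vertex 20.000 0.000 12.000
    endloop
  endfacet
  facet normal 0.0000 -1.0000 0.0000
    outer loop
      vertex 0.000 0.000 0.000
      vertex 20.000 0.000 12.000
      vertex 0.000 0.000 12.000
    endloop
  endfacet
  facet normal 1.0000 0.0000 0.0000
    outer loop
      vertex 20.000 0.000 0.000
      vertex 20.000 7.000 0.000
      vertex 20.000 7.000 12.000
    endloop
  endfacet
  facet normal 1.0000 0.0000 0.0000
    outer loop
      vertex 20.000 0.000 0.000
      vertex 20.000 7.000 12.000
      vertex 20.000 0.000 12.000
    endloop
  endfacet
  facet normal 0.0000 1.0000 0.0000
    outer loop
      vertex 20.000 7.000 0.000
      vertex 6.000 7.000 0.000
      vertex 6.000 7.000 12.000
    endloop
  endfacet
  facet normal 0.0000 1.0000 0.0000
    outer loop
      vertex 20.000 7.000 0.000
      vertex 6.000 7.000 12.000
      vertex 20.000 7.000 12.000
    endloop
  endfacet
  facet normal 1.0000 0.0000 0.0000
    outer loop
      vertex 6.000 7.000 0.000
      vertex 6.000 19.000 0.000
      vertex 6.000 19.000 12.000
    endloop
  endfacet
  facet normal 1.0000 0.0000 0.0000
    outer loop
      vertex 6.000 7.000 0.000
      vertex 6.000 19.000 12.000
      vertex 6.000 7.000 12.000
    endloop
  endfacet
  facet normal 0.0000 1.0000 0.0000
    outer loop
      vertex 6.000 19.000 0.000
      vertex 0.000 19.000 0.000
      vertex 0.000 19.000 12.000
    endloop
  endfacet
  facet normal 0.0000 1.0000 0.0000
    outer loop
      vertex 6.000 19.000 0.000
      vertex 0.000 19.000 12.000
      vertex 6.000 19.000 12.000
    endloop
  endfacet
  facet normal -1.0000 0.0000 0.0000
    outer loop
      vertex 0.000 19.000 0.000
      vertex 0.000 0.000 0.000
      vertex 0.000 0.000 12.000
    endloop
  endfacet
  facet normal -1.0000 0.0000 0.0000
    outer loop
      vertex 0.000 19.000 0.000
      vertex 0.000 0.000 12.000
      vertex 0.000 19.000 12.000
    endloop
  endfacet
endsolid part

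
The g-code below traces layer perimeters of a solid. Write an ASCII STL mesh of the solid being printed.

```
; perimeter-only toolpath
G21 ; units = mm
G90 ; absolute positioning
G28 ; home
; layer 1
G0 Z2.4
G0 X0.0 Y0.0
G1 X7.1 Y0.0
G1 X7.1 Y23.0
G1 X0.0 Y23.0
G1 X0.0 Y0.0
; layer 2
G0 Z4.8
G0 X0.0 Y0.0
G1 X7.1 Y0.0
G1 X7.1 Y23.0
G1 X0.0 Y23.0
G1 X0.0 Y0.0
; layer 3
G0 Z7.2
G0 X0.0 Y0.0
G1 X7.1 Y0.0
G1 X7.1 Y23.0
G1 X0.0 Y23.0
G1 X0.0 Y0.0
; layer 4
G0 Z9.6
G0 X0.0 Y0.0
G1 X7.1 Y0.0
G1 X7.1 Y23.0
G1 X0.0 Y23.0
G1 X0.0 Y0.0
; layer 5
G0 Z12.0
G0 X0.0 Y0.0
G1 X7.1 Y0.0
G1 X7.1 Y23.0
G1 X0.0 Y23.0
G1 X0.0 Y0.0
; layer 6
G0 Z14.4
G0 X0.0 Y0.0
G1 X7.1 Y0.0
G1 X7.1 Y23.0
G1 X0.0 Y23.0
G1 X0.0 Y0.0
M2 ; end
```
solid part
  facet normal 0.0000 0.0000 -1.0000
    outer loop
      vertex 7.1 23.0 0.0
      vertex 7.1 0.0 0.0
      vertex 0.0 0.0 0.0
    endloop
  endfacet
  facet normal 0.0000 0.0000 -1.0000
    outer loop
      vertex 0.0 23.0 0.0
      vertex 7.1 23.0 0.0
      vertex 0.0 0.0 0.0
    endloop
  endfacet
  facet normal 0.0000 0.0000 1.0000
    outer loop
      vertex 0.0 0.0 14.4
      vertex 7.1 0.0 14.4
      vertex 7.1 23.0 14.4
    endloop
  endfacet
  facet normal 0.0000 0.0000 1.0000
    outer loop
      vertex 0.0 0.0 14.4
      vertex 7.1 23.0 14.4
      vertex 0.0 23.0 14.4
    endloop
  endfacet
  facet normal 0.0000 -1.0000 0.0000
    outer loop
      vertex 0.0 0.0 0.0
      vertex 7.1 0.0 0.0
      vertex 7.1 0.0 14.4
    endloop
  endfacet
  facet normal 0.0000 -1.0000 0.0000
    outer loop
      vertex 0.0 0.0 0.0
      vertex 7.1 0.0 14.4
      vertex 0.0 0.0 14.4
    endloop
  endfacet
  facet normal 0.0000 1.0000 0.0000
    outer loop
      vertex 7.1 23.0 14.4
      vertex 7.1 23.0 0.0
      vertex 0.0 23.0 0.0
    endloop
  endfacet
  facet normal 0.0000 1.0000 0.0000
    outer loop
      vertex 0.0 23.0 14.4
      vertex 7.1 23.0 14.4
      vertex 0.0 23.0 0.0
    endloop
  endfacet
  facet normal -1.0000 0.0000 0.0000
    outer loop
      vertex 0.0 23.0 14.4
      vertex 0.0 23.0 0.0
      vertex 0.0 0.0 0.0
    endloop
  endfacet
  facet normal -1.0000 0.0000 0.0000
    outer loop
      vertex 0.0 0.0 14.4
      vertex 0.0 23.0 14.4
      vertex 0.0 0.0 0.0
    endloop
  endfacet
  facet normal 1.0000 0.0000 0.0000
    outer loop
      vertex 7.1 0.0 0.0
      vertex 7.1 23.0 0.0
      vertex 7.1 23.0 14.4
    endloop
  endfacet
  facet normal 1.0000 0.0000 0.0000
    outer loop
      vertex 7.1 0.0 0.0
      vertex 7.1 23.0 14.4
      vertex 7.1 0.0 14.4
    endloop
  endfacet
endsolid part

The G0 Z moves step by Δz≈2.4 mm. Every layer's G1 loop is the same polygon, so the solid is a straight extrusion of it from z=0 to z≈14.4. Closing with flat bottom and top caps and triangulating gives 12 facets — a rectangular box, roughly 7.1 × 23 mm footprint and 14.4 mm tall.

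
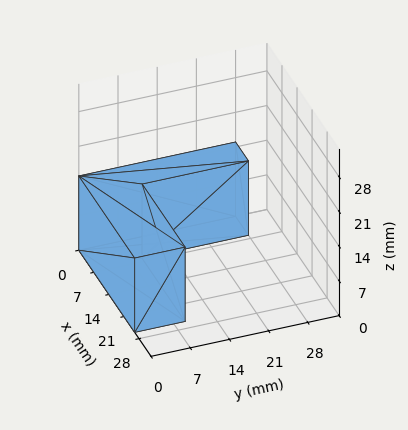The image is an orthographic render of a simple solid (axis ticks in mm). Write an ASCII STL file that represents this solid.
Reading the render: the shape is an L-shaped prism: outer 26 × 28 mm, arm thicknesses ≈ 9 mm (horizontal) and 6 mm (vertical), extruded 15 mm in z (dimensions read to the nearest mm from the axis ticks). For the STL, each face is triangulated and given an outward normal.

solid part
  facet normal 0.0000 0.0000 -1.0000
    outer loop
      vertex 26.00 9.00 0.00
      vertex 26.00 0.00 0.00
      vertex 0.00 0.00 0.00
    endloop
  endfacet
  facet normal 0.0000 0.0000 -1.0000
    outer loop
      vertex 6.00 9.00 0.00
      vertex 26.00 9.00 0.00
      vertex 0.00 0.00 0.00
    endloop
  endfacet
  facet normal 0.0000 0.0000 -1.0000
    outer loop
      vertex 6.00 28.00 0.00
      vertex 6.00 9.00 0.00
      vertex 0.00 0.00 0.00
    endloop
  endfacet
  facet normal 0.0000 0.0000 -1.0000
    outer loop
      vertex 0.00 28.00 0.00
      vertex 6.00 28.00 0.00
      vertex 0.00 0.00 0.00
    endloop
  endfacet
  facet normal 0.0000 0.0000 1.0000
    outer loop
      vertex 0.00 0.00 15.00
      vertex 26.00 0.00 15.00
      vertex 26.00 9.00 15.00
    endloop
  endfacet
  facet normal 0.0000 0.0000 1.0000
    outer loop
      vertex 0.00 0.00 15.00
      vertex 26.00 9.00 15.00
      vertex 6.00 9.00 15.00
    endloop
  endfacet
  facet normal 0.0000 0.0000 1.0000
    outer loop
      vertex 0.00 0.00 15.00
      vertex 6.00 9.00 15.00
      vertex 6.00 28.00 15.00
    endloop
  endfacet
  facet normal 0.0000 0.0000 1.0000
    outer loop
      vertex 0.00 0.00 15.00
      vertex 6.00 28.00 15.00
      vertex 0.00 28.00 15.00
    endloop
  endfacet
  facet normal 0.0000 -1.0000 0.0000
    outer loop
      vertex 0.00 0.00 0.00
      vertex 26.00 0.00 0.00
      vertex 26.00 0.00 15.00
    endloop
  endfacet
  facet normal 0.0000 -1.0000 0.0000
    outer loop
      vertex 0.00 0.00 0.00
      vertex 26.00 0.00 15.00
      vertex 0.00 0.00 15.00
    endloop
  endfacet
  facet normal 1.0000 0.0000 0.0000
    outer loop
      vertex 26.00 0.00 0.00
      vertex 26.00 9.00 0.00
      vertex 26.00 9.00 15.00
    endloop
  endfacet
  facet normal 1.0000 0.0000 0.0000
    outer loop
      vertex 26.00 0.00 0.00
      vertex 26.00 9.00 15.00
      vertex 26.00 0.00 15.00
    endloop
  endfacet
  facet normal 0.0000 1.0000 0.0000
    outer loop
      vertex 26.00 9.00 0.00
      vertex 6.00 9.00 0.00
      vertex 6.00 9.00 15.00
    endloop
  endfacet
  facet normal 0.0000 1.0000 0.0000
    outer loop
      vertex 26.00 9.00 0.00
      vertex 6.00 9.00 15.00
      vertex 26.00 9.00 15.00
    endloop
  endfacet
  facet normal 1.0000 0.0000 0.0000
    outer loop
      vertex 6.00 9.00 0.00
      vertex 6.00 28.00 0.00
      vertex 6.00 28.00 15.00
    endloop
  endfacet
  facet normal 1.0000 0.0000 0.0000
    outer loop
      vertex 6.00 9.00 0.00
      vertex 6.00 28.00 15.00
      vertex 6.00 9.00 15.00
    endloop
  endfacet
  facet normal 0.0000 1.0000 0.0000
    outer loop
      vertex 6.00 28.00 0.00
      vertex 0.00 28.00 0.00
      vertex 0.00 28.00 15.00
    endloop
  endfacet
  facet normal 0.0000 1.0000 0.0000
    outer loop
      vertex 6.00 28.00 0.00
      vertex 0.00 28.00 15.00
      vertex 6.00 28.00 15.00
    endloop
  endfacet
  facet normal -1.0000 0.0000 0.0000
    outer loop
      vertex 0.00 28.00 0.00
      vertex 0.00 0.00 0.00
      vertex 0.00 0.00 15.00
    endloop
  endfacet
  facet normal -1.0000 0.0000 0.0000
    outer loop
      vertex 0.00 28.00 0.00
      vertex 0.00 0.00 15.00
      vertex 0.00 28.00 15.00
    endloop
  endfacet
endsolid part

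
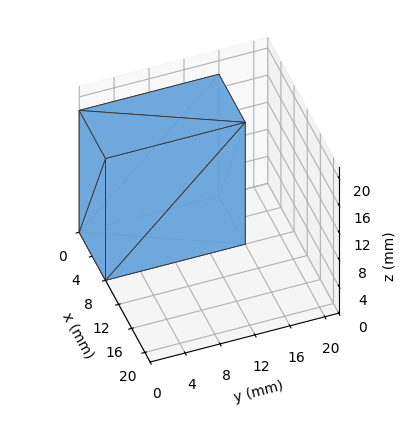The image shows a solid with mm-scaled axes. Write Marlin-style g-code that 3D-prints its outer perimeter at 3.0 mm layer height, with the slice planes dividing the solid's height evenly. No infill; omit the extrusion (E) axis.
Reading the render: the shape is a rectangular box, roughly 8 × 16 mm footprint and 18 mm tall (dimensions read to the nearest mm from the axis ticks). For the g-code, the solid's height is divided into equal slices at the stated Δz and each level perimeter traced with G1 moves after a G0 lift.

; perimeter-only toolpath
G21 ; units = mm
G90 ; absolute positioning
G28 ; home
; layer 1
G0 Z3.0
G0 X0.0 Y0.0
G1 X8.0 Y0.0
G1 X8.0 Y16.0
G1 X0.0 Y16.0
G1 X0.0 Y0.0
; layer 2
G0 Z6.0
G0 X0.0 Y0.0
G1 X8.0 Y0.0
G1 X8.0 Y16.0
G1 X0.0 Y16.0
G1 X0.0 Y0.0
; layer 3
G0 Z9.0
G0 X0.0 Y0.0
G1 X8.0 Y0.0
G1 X8.0 Y16.0
G1 X0.0 Y16.0
G1 X0.0 Y0.0
; layer 4
G0 Z12.0
G0 X0.0 Y0.0
G1 X8.0 Y0.0
G1 X8.0 Y16.0
G1 X0.0 Y16.0
G1 X0.0 Y0.0
; layer 5
G0 Z15.0
G0 X0.0 Y0.0
G1 X8.0 Y0.0
G1 X8.0 Y16.0
G1 X0.0 Y16.0
G1 X0.0 Y0.0
; layer 6
G0 Z18.0
G0 X0.0 Y0.0
G1 X8.0 Y0.0
G1 X8.0 Y16.0
G1 X0.0 Y16.0
G1 X0.0 Y0.0
M2 ; end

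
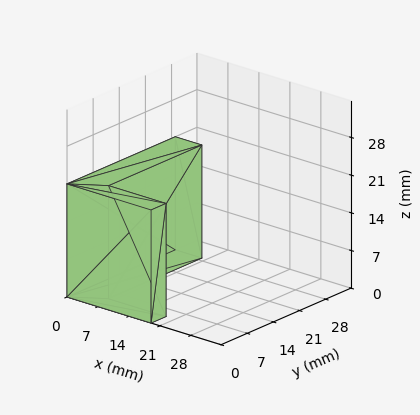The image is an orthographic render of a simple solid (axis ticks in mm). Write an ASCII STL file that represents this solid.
Reading the render: the shape is an L-shaped prism: outer 19 × 29 mm, arm thicknesses ≈ 4 mm (horizontal) and 6 mm (vertical), extruded 21 mm in z (dimensions read to the nearest mm from the axis ticks). For the STL, each face is triangulated and given an outward normal.

solid part
  facet normal 0.0000 0.0000 -1.0000
    outer loop
      vertex 19.000 4.000 0.000
      vertex 19.000 0.000 0.000
      vertex 0.000 0.000 0.000
    endloop
  endfacet
  facet normal 0.0000 0.0000 -1.0000
    outer loop
      vertex 6.000 4.000 0.000
      vertex 19.000 4.000 0.000
      vertex 0.000 0.000 0.000
    endloop
  endfacet
  facet normal 0.0000 0.0000 -1.0000
    outer loop
      vertex 6.000 29.000 0.000
      vertex 6.000 4.000 0.000
      vertex 0.000 0.000 0.000
    endloop
  endfacet
  facet normal 0.0000 0.0000 -1.0000
    outer loop
      vertex 0.000 29.000 0.000
      vertex 6.000 29.000 0.000
      vertex 0.000 0.000 0.000
    endloop
  endfacet
  facet normal 0.0000 0.0000 1.0000
    outer loop
      vertex 0.000 0.000 21.000
      vertex 19.000 0.000 21.000
      vertex 19.000 4.000 21.000
    endloop
  endfacet
  facet normal 0.0000 0.0000 1.0000
    outer loop
      vertex 0.000 0.000 21.000
      vertex 19.000 4.000 21.000
      vertex 6.000 4.000 21.000
    endloop
  endfacet
  facet normal 0.0000 0.0000 1.0000
    outer loop
      vertex 0.000 0.000 21.000
      vertex 6.000 4.000 21.000
      vertex 6.000 29.000 21.000
    endloop
  endfacet
  facet normal 0.0000 0.0000 1.0000
    outer loop
      vertex 0.000 0.000 21.000
      vertex 6.000 29.000 21.000
      vertex 0.000 29.000 21.000
    endloop
  endfacet
  facet normal 0.0000 -1.0000 0.0000
    outer loop
      vertex 0.000 0.000 0.000
      vertex 19.000 0.000 0.000
      vertex 19.000 0.000 21.000
    endloop
  endfacet
  facet normal 0.0000 -1.0000 0.0000
    outer loop
      vertex 0.000 0.000 0.000
      vertex 19.000 0.000 21.000
      vertex 0.000 0.000 21.000
    endloop
  endfacet
  facet normal 1.0000 0.0000 0.0000
    outer loop
      vertex 19.000 0.000 0.000
      vertex 19.000 4.000 0.000
      vertex 19.000 4.000 21.000
    endloop
  endfacet
  facet normal 1.0000 0.0000 0.0000
    outer loop
      vertex 19.000 0.000 0.000
      vertex 19.000 4.000 21.000
      vertex 19.000 0.000 21.000
    endloop
  endfacet
  facet normal 0.0000 1.0000 0.0000
    outer loop
      vertex 19.000 4.000 0.000
      vertex 6.000 4.000 0.000
      vertex 6.000 4.000 21.000
    endloop
  endfacet
  facet normal 0.0000 1.0000 0.0000
    outer loop
      vertex 19.000 4.000 0.000
      vertex 6.000 4.000 21.000
      vertex 19.000 4.000 21.000
    endloop
  endfacet
  facet normal 1.0000 0.0000 0.0000
    outer loop
      vertex 6.000 4.000 0.000
      vertex 6.000 29.000 0.000
      vertex 6.000 29.000 21.000
    endloop
  endfacet
  facet normal 1.0000 0.0000 0.0000
    outer loop
      vertex 6.000 4.000 0.000
      vertex 6.000 29.000 21.000
      vertex 6.000 4.000 21.000
    endloop
  endfacet
  facet normal 0.0000 1.0000 0.0000
    outer loop
      vertex 6.000 29.000 0.000
      vertex 0.000 29.000 0.000
      vertex 0.000 29.000 21.000
    endloop
  endfacet
  facet normal 0.0000 1.0000 0.0000
    outer loop
      vertex 6.000 29.000 0.000
      vertex 0.000 29.000 21.000
      vertex 6.000 29.000 21.000
    endloop
  endfacet
  facet normal -1.0000 0.0000 0.0000
    outer loop
      vertex 0.000 29.000 0.000
      vertex 0.000 0.000 0.000
      vertex 0.000 0.000 21.000
    endloop
  endfacet
  facet normal -1.0000 0.0000 0.0000
    outer loop
      vertex 0.000 29.000 0.000
      vertex 0.000 0.000 21.000
      vertex 0.000 29.000 21.000
    endloop
  endfacet
endsolid part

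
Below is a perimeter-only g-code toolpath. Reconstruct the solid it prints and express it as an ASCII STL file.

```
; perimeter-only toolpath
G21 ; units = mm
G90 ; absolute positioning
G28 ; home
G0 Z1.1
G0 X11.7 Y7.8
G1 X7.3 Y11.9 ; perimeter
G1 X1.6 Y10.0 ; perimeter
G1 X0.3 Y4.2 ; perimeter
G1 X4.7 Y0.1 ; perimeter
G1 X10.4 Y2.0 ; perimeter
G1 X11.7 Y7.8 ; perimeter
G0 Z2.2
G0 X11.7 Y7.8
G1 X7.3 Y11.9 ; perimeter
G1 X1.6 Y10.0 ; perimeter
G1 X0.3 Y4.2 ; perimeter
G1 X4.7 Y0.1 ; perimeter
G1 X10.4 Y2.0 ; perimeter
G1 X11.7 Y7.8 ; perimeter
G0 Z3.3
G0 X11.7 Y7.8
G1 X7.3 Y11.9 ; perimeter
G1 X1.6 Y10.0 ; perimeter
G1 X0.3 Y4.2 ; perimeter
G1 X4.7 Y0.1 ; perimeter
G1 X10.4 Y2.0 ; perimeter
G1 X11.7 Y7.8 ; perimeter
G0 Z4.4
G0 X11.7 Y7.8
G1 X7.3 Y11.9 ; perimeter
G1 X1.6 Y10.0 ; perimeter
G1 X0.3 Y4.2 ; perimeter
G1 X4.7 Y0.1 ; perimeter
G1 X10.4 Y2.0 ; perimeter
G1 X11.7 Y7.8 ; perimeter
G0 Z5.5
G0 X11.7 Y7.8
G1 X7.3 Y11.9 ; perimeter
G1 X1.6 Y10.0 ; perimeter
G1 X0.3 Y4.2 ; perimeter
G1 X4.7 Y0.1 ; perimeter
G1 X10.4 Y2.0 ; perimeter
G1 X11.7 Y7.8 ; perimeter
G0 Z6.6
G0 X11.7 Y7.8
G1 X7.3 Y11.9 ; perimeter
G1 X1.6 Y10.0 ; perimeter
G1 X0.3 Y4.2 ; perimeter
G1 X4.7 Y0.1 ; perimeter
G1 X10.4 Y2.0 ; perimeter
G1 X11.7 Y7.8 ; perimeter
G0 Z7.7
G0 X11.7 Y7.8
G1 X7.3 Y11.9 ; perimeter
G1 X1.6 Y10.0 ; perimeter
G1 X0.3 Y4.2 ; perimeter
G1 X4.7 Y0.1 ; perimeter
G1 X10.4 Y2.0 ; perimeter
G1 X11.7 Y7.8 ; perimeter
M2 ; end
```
solid part
  facet normal 0.0000 0.0000 -1.0000
    outer loop
      vertex 1.6 10.0 0.0
      vertex 7.3 11.9 0.0
      vertex 11.7 7.8 0.0
    endloop
  endfacet
  facet normal 0.0000 0.0000 -1.0000
    outer loop
      vertex 0.3 4.2 0.0
      vertex 1.6 10.0 0.0
      vertex 11.7 7.8 0.0
    endloop
  endfacet
  facet normal 0.0000 0.0000 -1.0000
    outer loop
      vertex 4.7 0.1 0.0
      vertex 0.3 4.2 0.0
      vertex 11.7 7.8 0.0
    endloop
  endfacet
  facet normal 0.0000 0.0000 -1.0000
    outer loop
      vertex 10.4 2.0 0.0
      vertex 4.7 0.1 0.0
      vertex 11.7 7.8 0.0
    endloop
  endfacet
  facet normal 0.0000 0.0000 1.0000
    outer loop
      vertex 11.7 7.8 7.7
      vertex 7.3 11.9 7.7
      vertex 1.6 10.0 7.7
    endloop
  endfacet
  facet normal 0.0000 0.0000 1.0000
    outer loop
      vertex 11.7 7.8 7.7
      vertex 1.6 10.0 7.7
      vertex 0.3 4.2 7.7
    endloop
  endfacet
  facet normal 0.0000 0.0000 1.0000
    outer loop
      vertex 11.7 7.8 7.7
      vertex 0.3 4.2 7.7
      vertex 4.7 0.1 7.7
    endloop
  endfacet
  facet normal 0.0000 0.0000 1.0000
    outer loop
      vertex 11.7 7.8 7.7
      vertex 4.7 0.1 7.7
      vertex 10.4 2.0 7.7
    endloop
  endfacet
  facet normal 0.6817 0.7316 0.0000
    outer loop
      vertex 11.7 7.8 0.0
      vertex 7.3 11.9 0.0
      vertex 7.3 11.9 7.7
    endloop
  endfacet
  facet normal 0.6817 0.7316 0.0000
    outer loop
      vertex 11.7 7.8 0.0
      vertex 7.3 11.9 7.7
      vertex 11.7 7.8 7.7
    endloop
  endfacet
  facet normal -0.3162 0.9487 0.0000
    outer loop
      vertex 7.3 11.9 0.0
      vertex 1.6 10.0 0.0
      vertex 1.6 10.0 7.7
    endloop
  endfacet
  facet normal -0.3162 0.9487 0.0000
    outer loop
      vertex 7.3 11.9 0.0
      vertex 1.6 10.0 7.7
      vertex 7.3 11.9 7.7
    endloop
  endfacet
  facet normal -0.9758 0.2187 0.0000
    outer loop
      vertex 1.6 10.0 0.0
      vertex 0.3 4.2 0.0
      vertex 0.3 4.2 7.7
    endloop
  endfacet
  facet normal -0.9758 0.2187 0.0000
    outer loop
      vertex 1.6 10.0 0.0
      vertex 0.3 4.2 7.7
      vertex 1.6 10.0 7.7
    endloop
  endfacet
  facet normal -0.6817 -0.7316 0.0000
    outer loop
      vertex 0.3 4.2 0.0
      vertex 4.7 0.1 0.0
      vertex 4.7 0.1 7.7
    endloop
  endfacet
  facet normal -0.6817 -0.7316 0.0000
    outer loop
      vertex 0.3 4.2 0.0
      vertex 4.7 0.1 7.7
      vertex 0.3 4.2 7.7
    endloop
  endfacet
  facet normal 0.3162 -0.9487 0.0000
    outer loop
      vertex 4.7 0.1 0.0
      vertex 10.4 2.0 0.0
      vertex 10.4 2.0 7.7
    endloop
  endfacet
  facet normal 0.3162 -0.9487 0.0000
    outer loop
      vertex 4.7 0.1 0.0
      vertex 10.4 2.0 7.7
      vertex 4.7 0.1 7.7
    endloop
  endfacet
  facet normal 0.9758 -0.2187 0.0000
    outer loop
      vertex 10.4 2.0 0.0
      vertex 11.7 7.8 0.0
      vertex 11.7 7.8 7.7
    endloop
  endfacet
  facet normal 0.9758 -0.2187 0.0000
    outer loop
      vertex 10.4 2.0 0.0
      vertex 11.7 7.8 7.7
      vertex 10.4 2.0 7.7
    endloop
  endfacet
endsolid part

The G0 Z moves step by Δz≈1.1 mm. Every layer's G1 loop is the same polygon, so the solid is a straight extrusion of it from z=0 to z≈7.7. Closing with flat bottom and top caps and triangulating gives 20 facets — a regular 6-sided prism (a cylinder approximated with 6 flat sides), circumscribed radius ≈ 6 mm, height ≈ 7.7 mm.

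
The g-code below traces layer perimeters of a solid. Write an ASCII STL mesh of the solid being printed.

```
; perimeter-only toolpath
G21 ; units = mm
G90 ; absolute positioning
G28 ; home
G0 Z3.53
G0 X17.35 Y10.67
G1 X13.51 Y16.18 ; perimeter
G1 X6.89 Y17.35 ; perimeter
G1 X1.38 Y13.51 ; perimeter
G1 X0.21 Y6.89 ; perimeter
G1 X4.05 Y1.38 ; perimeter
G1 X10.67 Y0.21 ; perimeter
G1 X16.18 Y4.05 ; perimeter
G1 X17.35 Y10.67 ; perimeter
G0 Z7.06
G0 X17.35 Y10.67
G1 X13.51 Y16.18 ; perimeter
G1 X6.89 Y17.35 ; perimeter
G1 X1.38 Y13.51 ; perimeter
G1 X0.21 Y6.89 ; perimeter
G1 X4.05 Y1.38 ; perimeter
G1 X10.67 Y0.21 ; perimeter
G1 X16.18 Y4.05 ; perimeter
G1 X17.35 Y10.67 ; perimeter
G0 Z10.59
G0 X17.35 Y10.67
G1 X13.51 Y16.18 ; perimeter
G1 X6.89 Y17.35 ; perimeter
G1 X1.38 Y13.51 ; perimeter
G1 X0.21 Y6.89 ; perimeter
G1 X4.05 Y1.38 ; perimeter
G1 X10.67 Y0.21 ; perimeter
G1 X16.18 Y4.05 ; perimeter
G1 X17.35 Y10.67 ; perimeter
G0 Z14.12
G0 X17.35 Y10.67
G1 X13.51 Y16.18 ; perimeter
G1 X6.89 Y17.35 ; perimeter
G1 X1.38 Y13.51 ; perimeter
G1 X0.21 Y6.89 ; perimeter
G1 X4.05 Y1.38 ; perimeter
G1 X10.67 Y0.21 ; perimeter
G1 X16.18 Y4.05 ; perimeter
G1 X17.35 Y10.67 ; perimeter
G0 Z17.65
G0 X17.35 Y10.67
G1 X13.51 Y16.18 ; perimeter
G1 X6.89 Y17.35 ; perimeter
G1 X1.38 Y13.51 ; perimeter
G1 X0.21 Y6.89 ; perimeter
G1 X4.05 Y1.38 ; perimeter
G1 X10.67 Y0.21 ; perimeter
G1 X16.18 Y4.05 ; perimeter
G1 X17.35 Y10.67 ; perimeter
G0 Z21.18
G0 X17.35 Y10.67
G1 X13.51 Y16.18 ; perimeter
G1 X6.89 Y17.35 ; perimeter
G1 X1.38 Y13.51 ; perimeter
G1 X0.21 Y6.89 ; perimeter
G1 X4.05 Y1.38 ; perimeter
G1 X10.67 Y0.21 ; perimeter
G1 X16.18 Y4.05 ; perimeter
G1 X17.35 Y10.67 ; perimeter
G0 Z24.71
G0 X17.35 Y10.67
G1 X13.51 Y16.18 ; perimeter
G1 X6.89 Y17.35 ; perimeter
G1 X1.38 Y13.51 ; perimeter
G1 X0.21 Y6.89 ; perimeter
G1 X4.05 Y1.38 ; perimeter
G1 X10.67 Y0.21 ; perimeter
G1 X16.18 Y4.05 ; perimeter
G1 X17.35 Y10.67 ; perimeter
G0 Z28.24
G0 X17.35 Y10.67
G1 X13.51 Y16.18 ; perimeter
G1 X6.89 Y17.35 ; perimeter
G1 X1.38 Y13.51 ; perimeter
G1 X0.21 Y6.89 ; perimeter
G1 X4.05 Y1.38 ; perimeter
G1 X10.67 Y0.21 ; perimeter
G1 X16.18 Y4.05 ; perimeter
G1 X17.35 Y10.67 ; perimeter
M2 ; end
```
solid part
  facet normal 0.0000 0.0000 -1.0000
    outer loop
      vertex 6.89 17.35 0.00
      vertex 13.51 16.18 0.00
      vertex 17.35 10.67 0.00
    endloop
  endfacet
  facet normal 0.0000 0.0000 -1.0000
    outer loop
      vertex 1.38 13.51 0.00
      vertex 6.89 17.35 0.00
      vertex 17.35 10.67 0.00
    endloop
  endfacet
  facet normal 0.0000 0.0000 -1.0000
    outer loop
      vertex 0.21 6.89 0.00
      vertex 1.38 13.51 0.00
      vertex 17.35 10.67 0.00
    endloop
  endfacet
  facet normal 0.0000 0.0000 -1.0000
    outer loop
      vertex 4.05 1.38 0.00
      vertex 0.21 6.89 0.00
      vertex 17.35 10.67 0.00
    endloop
  endfacet
  facet normal 0.0000 0.0000 -1.0000
    outer loop
      vertex 10.67 0.21 0.00
      vertex 4.05 1.38 0.00
      vertex 17.35 10.67 0.00
    endloop
  endfacet
  facet normal 0.0000 0.0000 -1.0000
    outer loop
      vertex 16.18 4.05 0.00
      vertex 10.67 0.21 0.00
      vertex 17.35 10.67 0.00
    endloop
  endfacet
  facet normal 0.0000 0.0000 1.0000
    outer loop
      vertex 17.35 10.67 28.24
      vertex 13.51 16.18 28.24
      vertex 6.89 17.35 28.24
    endloop
  endfacet
  facet normal 0.0000 0.0000 1.0000
    outer loop
      vertex 17.35 10.67 28.24
      vertex 6.89 17.35 28.24
      vertex 1.38 13.51 28.24
    endloop
  endfacet
  facet normal 0.0000 0.0000 1.0000
    outer loop
      vertex 17.35 10.67 28.24
      vertex 1.38 13.51 28.24
      vertex 0.21 6.89 28.24
    endloop
  endfacet
  facet normal 0.0000 0.0000 1.0000
    outer loop
      vertex 17.35 10.67 28.24
      vertex 0.21 6.89 28.24
      vertex 4.05 1.38 28.24
    endloop
  endfacet
  facet normal 0.0000 0.0000 1.0000
    outer loop
      vertex 17.35 10.67 28.24
      vertex 4.05 1.38 28.24
      vertex 10.67 0.21 28.24
    endloop
  endfacet
  facet normal 0.0000 0.0000 1.0000
    outer loop
      vertex 17.35 10.67 28.24
      vertex 10.67 0.21 28.24
      vertex 16.18 4.05 28.24
    endloop
  endfacet
  facet normal 0.8204 0.5718 0.0000
    outer loop
      vertex 17.35 10.67 0.00
      vertex 13.51 16.18 0.00
      vertex 13.51 16.18 28.24
    endloop
  endfacet
  facet normal 0.8204 0.5718 0.0000
    outer loop
      vertex 17.35 10.67 0.00
      vertex 13.51 16.18 28.24
      vertex 17.35 10.67 28.24
    endloop
  endfacet
  facet normal 0.1740 0.9847 0.0000
    outer loop
      vertex 13.51 16.18 0.00
      vertex 6.89 17.35 0.00
      vertex 6.89 17.35 28.24
    endloop
  endfacet
  facet normal 0.1740 0.9847 0.0000
    outer loop
      vertex 13.51 16.18 0.00
      vertex 6.89 17.35 28.24
      vertex 13.51 16.18 28.24
    endloop
  endfacet
  facet normal -0.5718 0.8204 0.0000
    outer loop
      vertex 6.89 17.35 0.00
      vertex 1.38 13.51 0.00
      vertex 1.38 13.51 28.24
    endloop
  endfacet
  facet normal -0.5718 0.8204 0.0000
    outer loop
      vertex 6.89 17.35 0.00
      vertex 1.38 13.51 28.24
      vertex 6.89 17.35 28.24
    endloop
  endfacet
  facet normal -0.9847 0.1740 0.0000
    outer loop
      vertex 1.38 13.51 0.00
      vertex 0.21 6.89 0.00
      vertex 0.21 6.89 28.24
    endloop
  endfacet
  facet normal -0.9847 0.1740 0.0000
    outer loop
      vertex 1.38 13.51 0.00
      vertex 0.21 6.89 28.24
      vertex 1.38 13.51 28.24
    endloop
  endfacet
  facet normal -0.8204 -0.5718 0.0000
    outer loop
      vertex 0.21 6.89 0.00
      vertex 4.05 1.38 0.00
      vertex 4.05 1.38 28.24
    endloop
  endfacet
  facet normal -0.8204 -0.5718 0.0000
    outer loop
      vertex 0.21 6.89 0.00
      vertex 4.05 1.38 28.24
      vertex 0.21 6.89 28.24
    endloop
  endfacet
  facet normal -0.1740 -0.9847 0.0000
    outer loop
      vertex 4.05 1.38 0.00
      vertex 10.67 0.21 0.00
      vertex 10.67 0.21 28.24
    endloop
  endfacet
  facet normal -0.1740 -0.9847 0.0000
    outer loop
      vertex 4.05 1.38 0.00
      vertex 10.67 0.21 28.24
      vertex 4.05 1.38 28.24
    endloop
  endfacet
  facet normal 0.5718 -0.8204 0.0000
    outer loop
      vertex 10.67 0.21 0.00
      vertex 16.18 4.05 0.00
      vertex 16.18 4.05 28.24
    endloop
  endfacet
  facet normal 0.5718 -0.8204 0.0000
    outer loop
      vertex 10.67 0.21 0.00
      vertex 16.18 4.05 28.24
      vertex 10.67 0.21 28.24
    endloop
  endfacet
  facet normal 0.9847 -0.1740 0.0000
    outer loop
      vertex 16.18 4.05 0.00
      vertex 17.35 10.67 0.00
      vertex 17.35 10.67 28.24
    endloop
  endfacet
  facet normal 0.9847 -0.1740 0.0000
    outer loop
      vertex 16.18 4.05 0.00
      vertex 17.35 10.67 28.24
      vertex 16.18 4.05 28.24
    endloop
  endfacet
endsolid part

The G0 Z moves step by Δz≈3.53 mm. Every layer's G1 loop is the same polygon, so the solid is a straight extrusion of it from z=0 to z≈28.2. Closing with flat bottom and top caps and triangulating gives 28 facets — a regular 8-sided prism (a cylinder approximated with 8 flat sides), circumscribed radius ≈ 8.78 mm, height ≈ 28.2 mm.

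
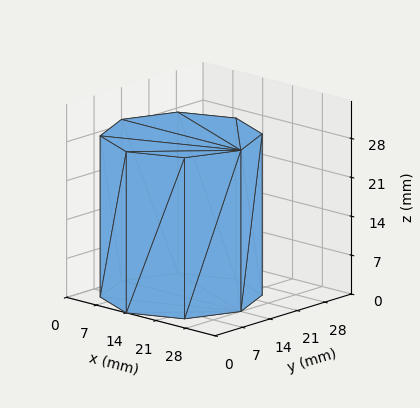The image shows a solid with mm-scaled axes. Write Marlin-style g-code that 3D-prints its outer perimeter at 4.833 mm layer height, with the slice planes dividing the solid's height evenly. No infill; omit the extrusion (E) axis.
Reading the render: the shape is a regular 8-sided prism (a cylinder approximated with 8 flat sides), circumscribed radius ≈ 14 mm, height ≈ 29 mm (dimensions read to the nearest mm from the axis ticks). For the g-code, the solid's height is divided into equal slices at the stated Δz and each level perimeter traced with G1 moves after a G0 lift.

; perimeter-only toolpath
G21 ; units = mm
G90 ; absolute positioning
G28 ; home
; layer 1
G0 Z4.833
G0 X28.000 Y14.000
G1 X23.899 Y23.899
G1 X14.000 Y28.000
G1 X4.101 Y23.899
G1 X0.000 Y14.000
G1 X4.101 Y4.101
G1 X14.000 Y0.000
G1 X23.899 Y4.101
G1 X28.000 Y14.000
; layer 2
G0 Z9.667
G0 X28.000 Y14.000
G1 X23.899 Y23.899
G1 X14.000 Y28.000
G1 X4.101 Y23.899
G1 X0.000 Y14.000
G1 X4.101 Y4.101
G1 X14.000 Y0.000
G1 X23.899 Y4.101
G1 X28.000 Y14.000
; layer 3
G0 Z14.500
G0 X28.000 Y14.000
G1 X23.899 Y23.899
G1 X14.000 Y28.000
G1 X4.101 Y23.899
G1 X0.000 Y14.000
G1 X4.101 Y4.101
G1 X14.000 Y0.000
G1 X23.899 Y4.101
G1 X28.000 Y14.000
; layer 4
G0 Z19.333
G0 X28.000 Y14.000
G1 X23.899 Y23.899
G1 X14.000 Y28.000
G1 X4.101 Y23.899
G1 X0.000 Y14.000
G1 X4.101 Y4.101
G1 X14.000 Y0.000
G1 X23.899 Y4.101
G1 X28.000 Y14.000
; layer 5
G0 Z24.167
G0 X28.000 Y14.000
G1 X23.899 Y23.899
G1 X14.000 Y28.000
G1 X4.101 Y23.899
G1 X0.000 Y14.000
G1 X4.101 Y4.101
G1 X14.000 Y0.000
G1 X23.899 Y4.101
G1 X28.000 Y14.000
; layer 6
G0 Z29.000
G0 X28.000 Y14.000
G1 X23.899 Y23.899
G1 X14.000 Y28.000
G1 X4.101 Y23.899
G1 X0.000 Y14.000
G1 X4.101 Y4.101
G1 X14.000 Y0.000
G1 X23.899 Y4.101
G1 X28.000 Y14.000
M2 ; end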